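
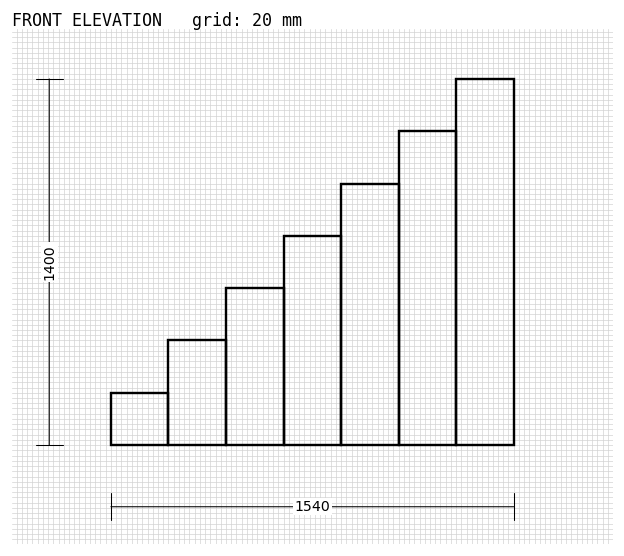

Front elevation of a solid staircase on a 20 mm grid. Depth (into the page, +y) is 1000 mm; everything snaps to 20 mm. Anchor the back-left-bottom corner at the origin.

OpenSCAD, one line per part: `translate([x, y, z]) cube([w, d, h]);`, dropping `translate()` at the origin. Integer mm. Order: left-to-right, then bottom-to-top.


cube([220, 1000, 200]);
translate([220, 0, 0]) cube([220, 1000, 400]);
translate([440, 0, 0]) cube([220, 1000, 600]);
translate([660, 0, 0]) cube([220, 1000, 800]);
translate([880, 0, 0]) cube([220, 1000, 1000]);
translate([1100, 0, 0]) cube([220, 1000, 1200]);
translate([1320, 0, 0]) cube([220, 1000, 1400]);


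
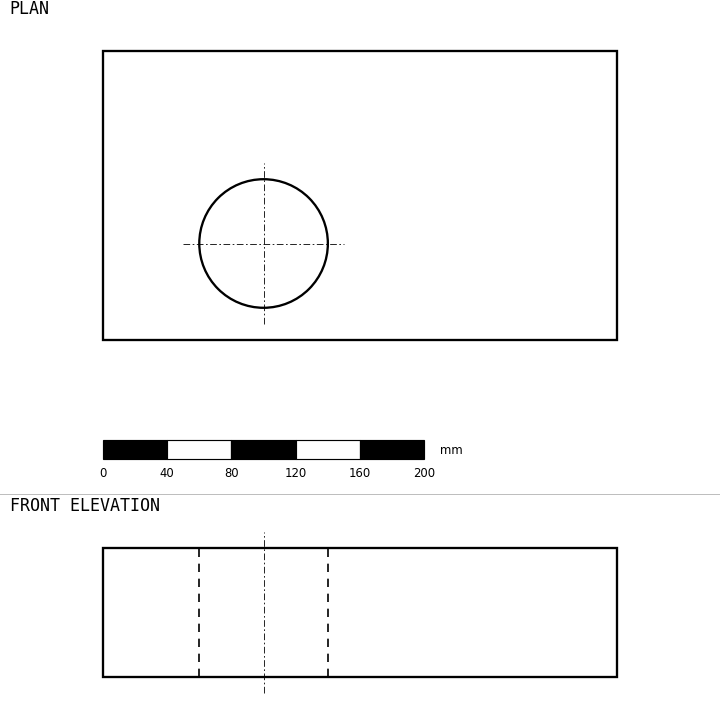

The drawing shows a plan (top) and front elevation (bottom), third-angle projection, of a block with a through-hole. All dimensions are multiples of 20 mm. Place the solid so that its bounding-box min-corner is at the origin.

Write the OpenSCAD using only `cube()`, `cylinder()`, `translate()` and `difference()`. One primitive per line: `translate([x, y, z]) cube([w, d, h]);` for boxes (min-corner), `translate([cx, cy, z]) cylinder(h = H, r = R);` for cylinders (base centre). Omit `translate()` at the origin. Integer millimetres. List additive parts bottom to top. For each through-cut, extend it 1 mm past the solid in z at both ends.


difference() {
  cube([320, 180, 80]);
  translate([100, 60, -1]) cylinder(h = 82, r = 40);
}


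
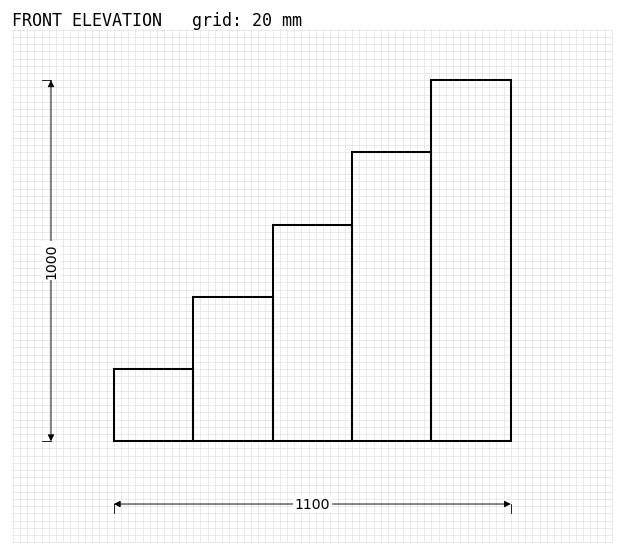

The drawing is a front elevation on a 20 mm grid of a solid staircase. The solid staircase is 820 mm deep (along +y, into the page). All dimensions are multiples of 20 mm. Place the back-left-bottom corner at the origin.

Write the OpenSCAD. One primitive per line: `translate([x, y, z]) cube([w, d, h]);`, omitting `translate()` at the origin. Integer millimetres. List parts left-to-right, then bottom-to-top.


cube([220, 820, 200]);
translate([220, 0, 0]) cube([220, 820, 400]);
translate([440, 0, 0]) cube([220, 820, 600]);
translate([660, 0, 0]) cube([220, 820, 800]);
translate([880, 0, 0]) cube([220, 820, 1000]);


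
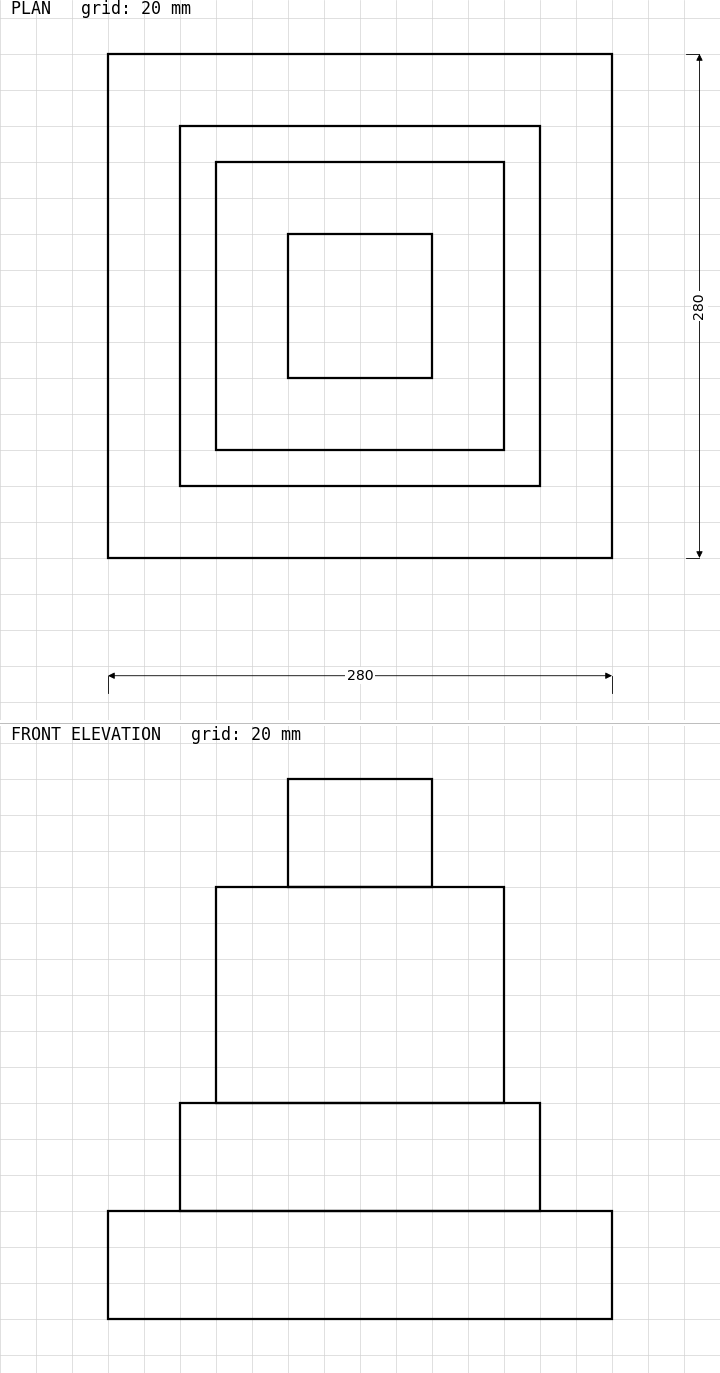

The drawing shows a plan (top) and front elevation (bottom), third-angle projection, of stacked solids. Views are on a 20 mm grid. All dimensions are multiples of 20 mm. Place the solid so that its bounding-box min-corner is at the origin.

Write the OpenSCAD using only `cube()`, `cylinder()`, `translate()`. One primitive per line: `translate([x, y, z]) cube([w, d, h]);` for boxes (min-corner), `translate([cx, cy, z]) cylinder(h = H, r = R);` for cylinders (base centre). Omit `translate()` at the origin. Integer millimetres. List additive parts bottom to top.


cube([280, 280, 60]);
translate([40, 40, 60]) cube([200, 200, 60]);
translate([60, 60, 120]) cube([160, 160, 120]);
translate([100, 100, 240]) cube([80, 80, 60]);


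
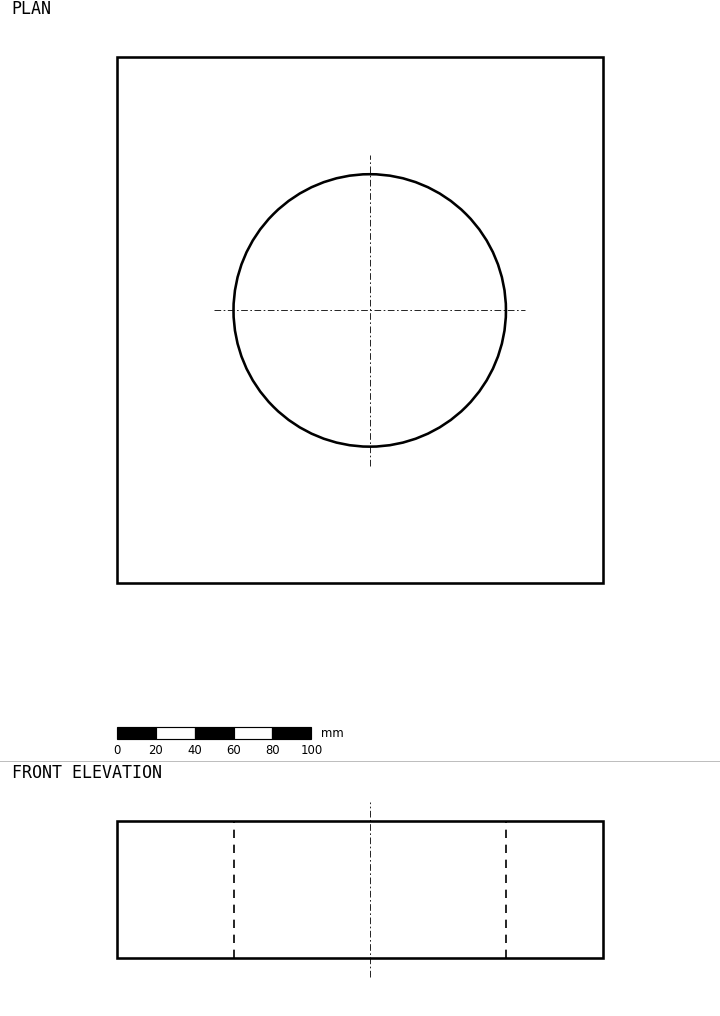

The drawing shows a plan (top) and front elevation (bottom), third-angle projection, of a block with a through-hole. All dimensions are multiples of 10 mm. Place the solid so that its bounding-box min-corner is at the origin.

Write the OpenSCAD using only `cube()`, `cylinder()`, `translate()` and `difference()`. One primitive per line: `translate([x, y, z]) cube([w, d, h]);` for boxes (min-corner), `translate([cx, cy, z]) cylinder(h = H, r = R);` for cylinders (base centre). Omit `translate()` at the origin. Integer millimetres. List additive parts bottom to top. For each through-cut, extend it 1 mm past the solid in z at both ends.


difference() {
  cube([250, 270, 70]);
  translate([130, 140, -1]) cylinder(h = 72, r = 70);
}


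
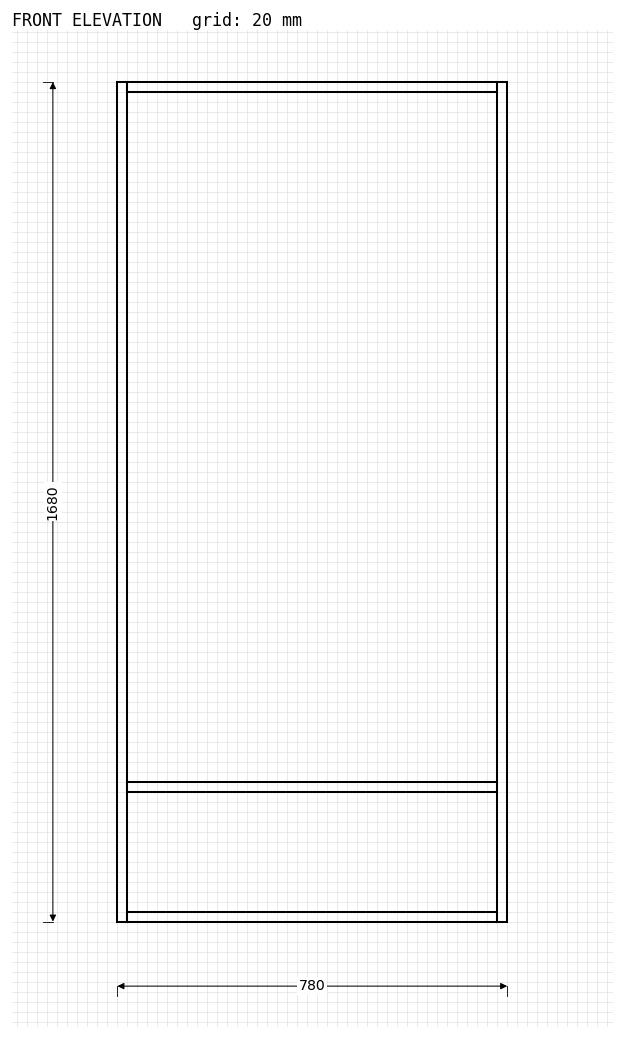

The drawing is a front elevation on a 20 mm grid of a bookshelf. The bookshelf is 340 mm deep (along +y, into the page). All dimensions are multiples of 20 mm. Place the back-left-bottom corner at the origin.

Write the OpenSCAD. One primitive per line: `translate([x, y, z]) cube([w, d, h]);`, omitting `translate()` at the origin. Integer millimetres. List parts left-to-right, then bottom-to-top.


cube([20, 340, 1680]);
translate([20, 0, 0]) cube([740, 340, 20]);
translate([20, 0, 260]) cube([740, 340, 20]);
translate([20, 0, 1660]) cube([740, 340, 20]);
translate([760, 0, 0]) cube([20, 340, 1680]);


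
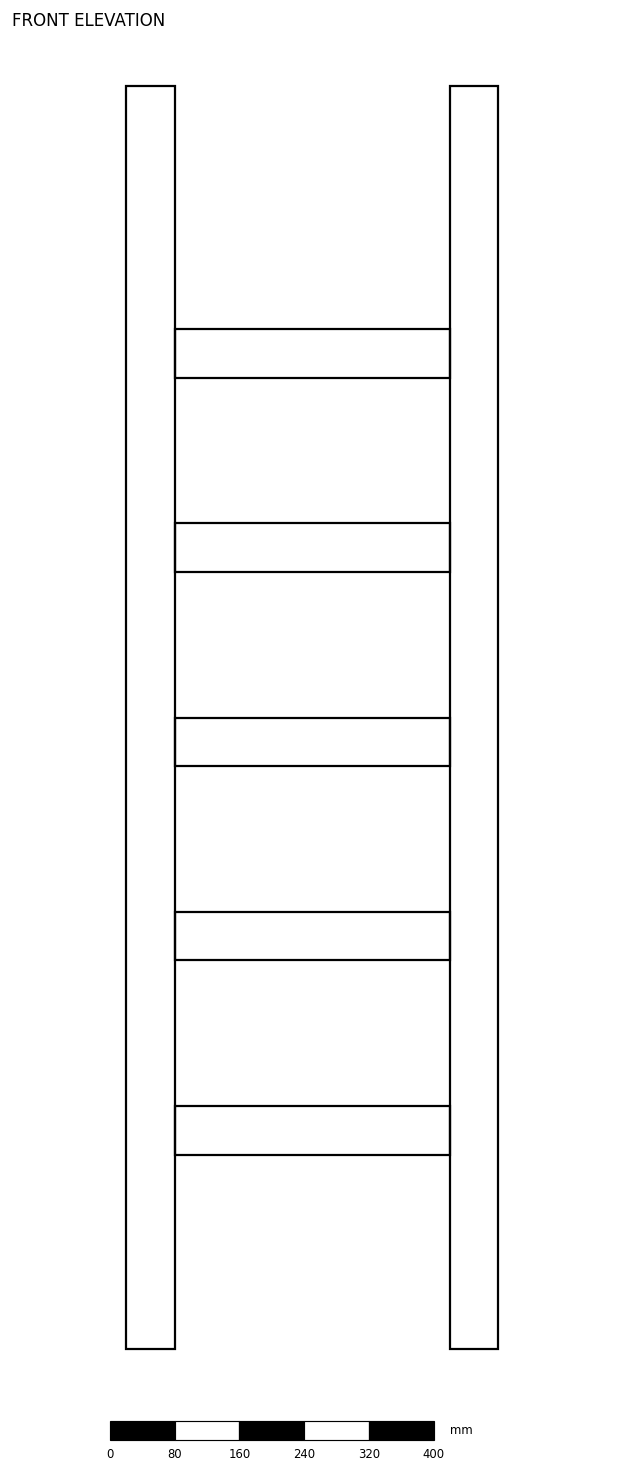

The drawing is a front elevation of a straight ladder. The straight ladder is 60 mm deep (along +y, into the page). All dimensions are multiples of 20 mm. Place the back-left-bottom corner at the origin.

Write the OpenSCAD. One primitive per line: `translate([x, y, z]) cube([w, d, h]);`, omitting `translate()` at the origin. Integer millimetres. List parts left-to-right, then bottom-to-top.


cube([60, 60, 1560]);
translate([60, 0, 240]) cube([340, 60, 60]);
translate([60, 0, 480]) cube([340, 60, 60]);
translate([60, 0, 720]) cube([340, 60, 60]);
translate([60, 0, 960]) cube([340, 60, 60]);
translate([60, 0, 1200]) cube([340, 60, 60]);
translate([400, 0, 0]) cube([60, 60, 1560]);


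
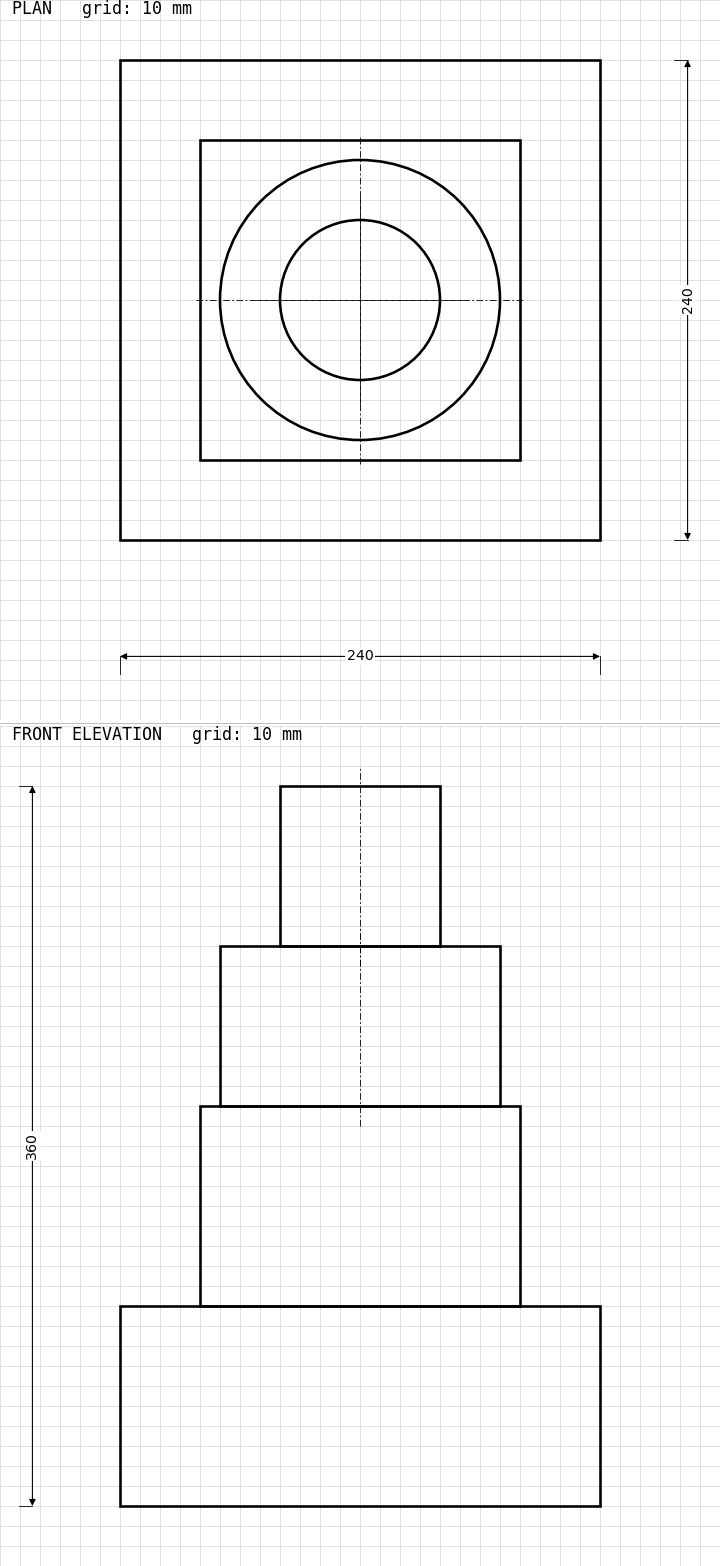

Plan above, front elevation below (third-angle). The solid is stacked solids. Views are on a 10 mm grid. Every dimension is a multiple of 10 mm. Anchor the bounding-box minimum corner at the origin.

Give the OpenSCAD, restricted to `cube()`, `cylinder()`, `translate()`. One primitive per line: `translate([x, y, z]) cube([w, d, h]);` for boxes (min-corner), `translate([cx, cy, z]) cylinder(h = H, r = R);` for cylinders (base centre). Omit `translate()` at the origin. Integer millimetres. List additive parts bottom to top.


cube([240, 240, 100]);
translate([40, 40, 100]) cube([160, 160, 100]);
translate([120, 120, 200]) cylinder(h = 80, r = 70);
translate([120, 120, 280]) cylinder(h = 80, r = 40);


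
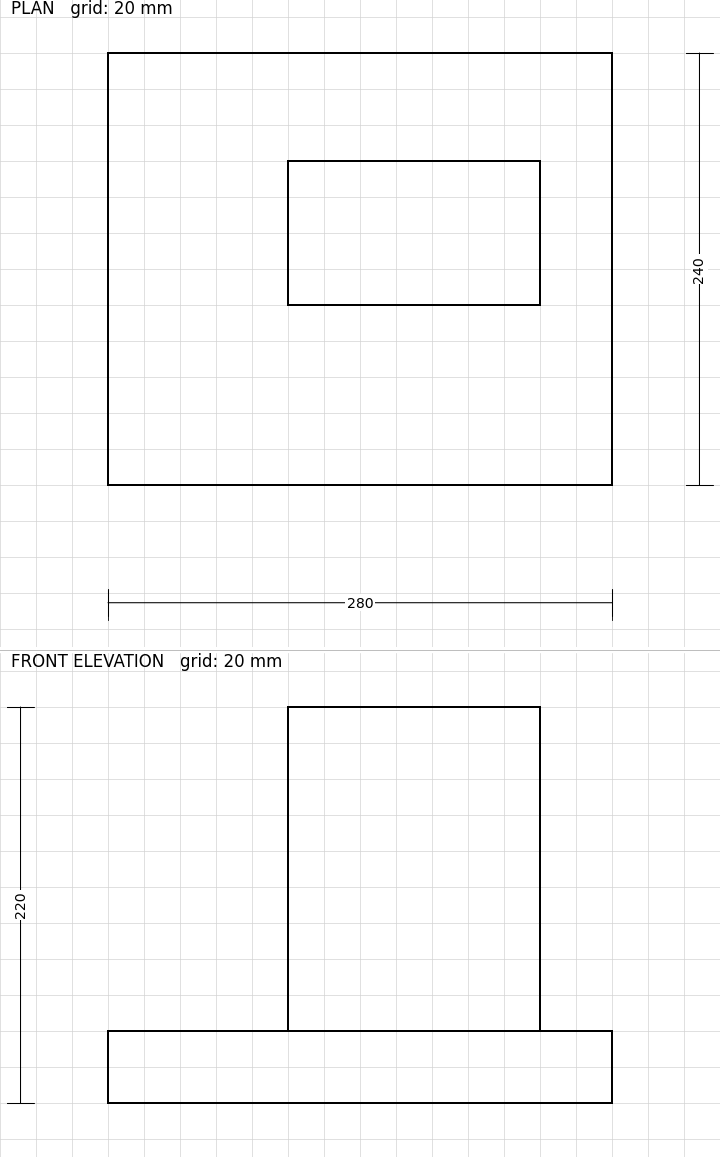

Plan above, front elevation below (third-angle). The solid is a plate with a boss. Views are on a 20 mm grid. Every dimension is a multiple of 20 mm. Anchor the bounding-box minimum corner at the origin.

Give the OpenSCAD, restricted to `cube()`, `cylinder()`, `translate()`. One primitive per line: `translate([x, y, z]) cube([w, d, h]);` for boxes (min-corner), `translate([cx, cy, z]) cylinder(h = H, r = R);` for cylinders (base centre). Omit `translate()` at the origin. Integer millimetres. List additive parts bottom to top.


cube([280, 240, 40]);
translate([100, 100, 40]) cube([140, 80, 180]);


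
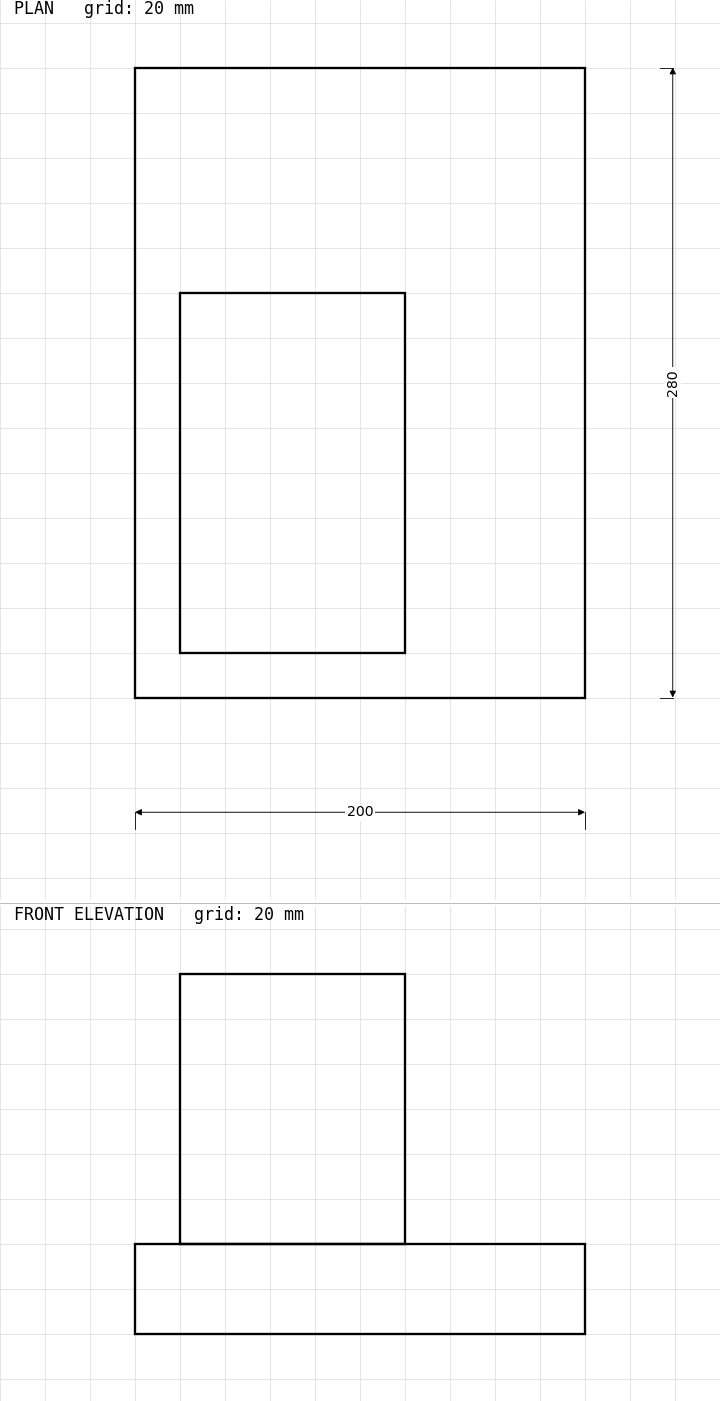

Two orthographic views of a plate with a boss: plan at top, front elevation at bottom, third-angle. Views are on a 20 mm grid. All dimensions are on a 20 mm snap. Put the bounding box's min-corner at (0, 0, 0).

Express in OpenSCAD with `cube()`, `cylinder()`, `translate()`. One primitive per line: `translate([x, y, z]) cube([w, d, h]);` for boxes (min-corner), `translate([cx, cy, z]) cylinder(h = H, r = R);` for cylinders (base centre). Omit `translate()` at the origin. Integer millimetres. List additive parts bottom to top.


cube([200, 280, 40]);
translate([20, 20, 40]) cube([100, 160, 120]);


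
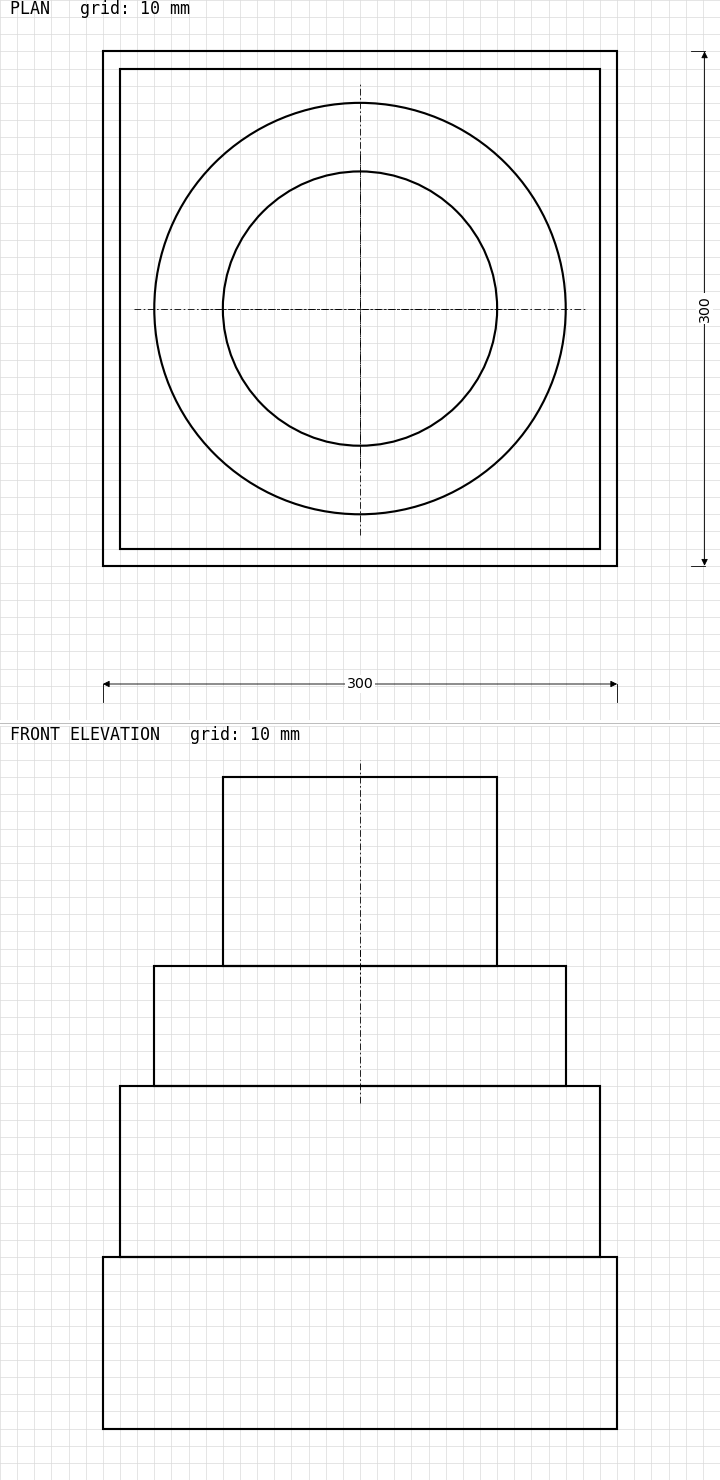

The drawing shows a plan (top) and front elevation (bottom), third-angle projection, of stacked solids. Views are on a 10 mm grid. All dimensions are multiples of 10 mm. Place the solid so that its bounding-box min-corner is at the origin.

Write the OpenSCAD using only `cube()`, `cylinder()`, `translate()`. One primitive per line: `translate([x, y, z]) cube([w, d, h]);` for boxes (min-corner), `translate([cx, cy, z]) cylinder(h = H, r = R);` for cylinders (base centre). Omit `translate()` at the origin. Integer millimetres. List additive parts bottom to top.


cube([300, 300, 100]);
translate([10, 10, 100]) cube([280, 280, 100]);
translate([150, 150, 200]) cylinder(h = 70, r = 120);
translate([150, 150, 270]) cylinder(h = 110, r = 80);


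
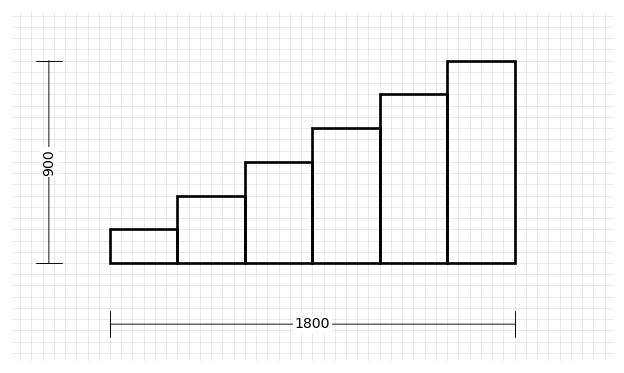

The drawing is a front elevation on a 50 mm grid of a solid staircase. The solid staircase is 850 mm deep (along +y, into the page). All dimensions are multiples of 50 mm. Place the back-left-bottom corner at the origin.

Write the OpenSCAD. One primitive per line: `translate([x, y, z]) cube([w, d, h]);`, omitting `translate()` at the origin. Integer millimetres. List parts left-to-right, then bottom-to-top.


cube([300, 850, 150]);
translate([300, 0, 0]) cube([300, 850, 300]);
translate([600, 0, 0]) cube([300, 850, 450]);
translate([900, 0, 0]) cube([300, 850, 600]);
translate([1200, 0, 0]) cube([300, 850, 750]);
translate([1500, 0, 0]) cube([300, 850, 900]);


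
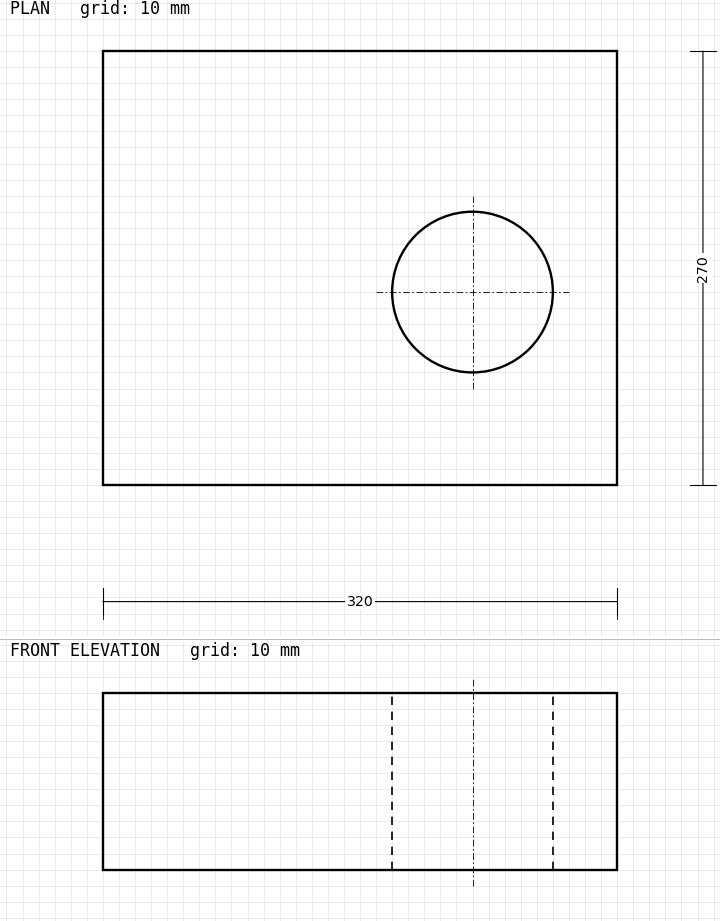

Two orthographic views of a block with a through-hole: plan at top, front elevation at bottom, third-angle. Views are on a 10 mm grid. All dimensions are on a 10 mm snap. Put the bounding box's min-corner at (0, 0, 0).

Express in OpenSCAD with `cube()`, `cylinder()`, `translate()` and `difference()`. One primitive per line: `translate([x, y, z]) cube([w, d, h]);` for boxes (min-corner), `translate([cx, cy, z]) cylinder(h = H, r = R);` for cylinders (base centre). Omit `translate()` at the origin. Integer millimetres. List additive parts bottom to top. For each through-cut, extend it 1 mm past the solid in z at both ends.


difference() {
  cube([320, 270, 110]);
  translate([230, 120, -1]) cylinder(h = 112, r = 50);
}


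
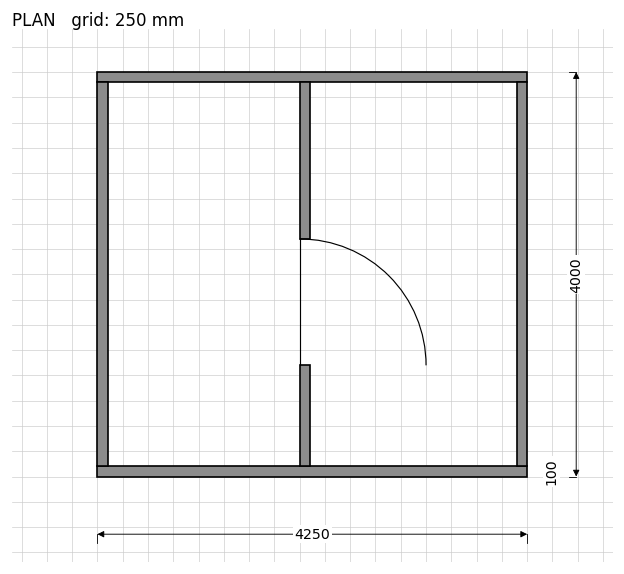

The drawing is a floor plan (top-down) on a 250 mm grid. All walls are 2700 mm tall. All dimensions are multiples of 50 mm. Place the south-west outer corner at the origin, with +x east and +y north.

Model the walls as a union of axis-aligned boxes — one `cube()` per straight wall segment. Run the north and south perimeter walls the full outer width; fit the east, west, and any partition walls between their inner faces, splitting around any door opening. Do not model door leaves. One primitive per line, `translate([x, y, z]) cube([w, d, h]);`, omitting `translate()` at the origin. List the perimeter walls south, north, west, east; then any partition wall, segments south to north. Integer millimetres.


cube([4250, 100, 2700]);
translate([0, 3900, 0]) cube([4250, 100, 2700]);
translate([0, 100, 0]) cube([100, 3800, 2700]);
translate([4150, 100, 0]) cube([100, 3800, 2700]);
translate([2000, 100, 0]) cube([100, 1000, 2700]);
translate([2000, 2350, 0]) cube([100, 1550, 2700]);


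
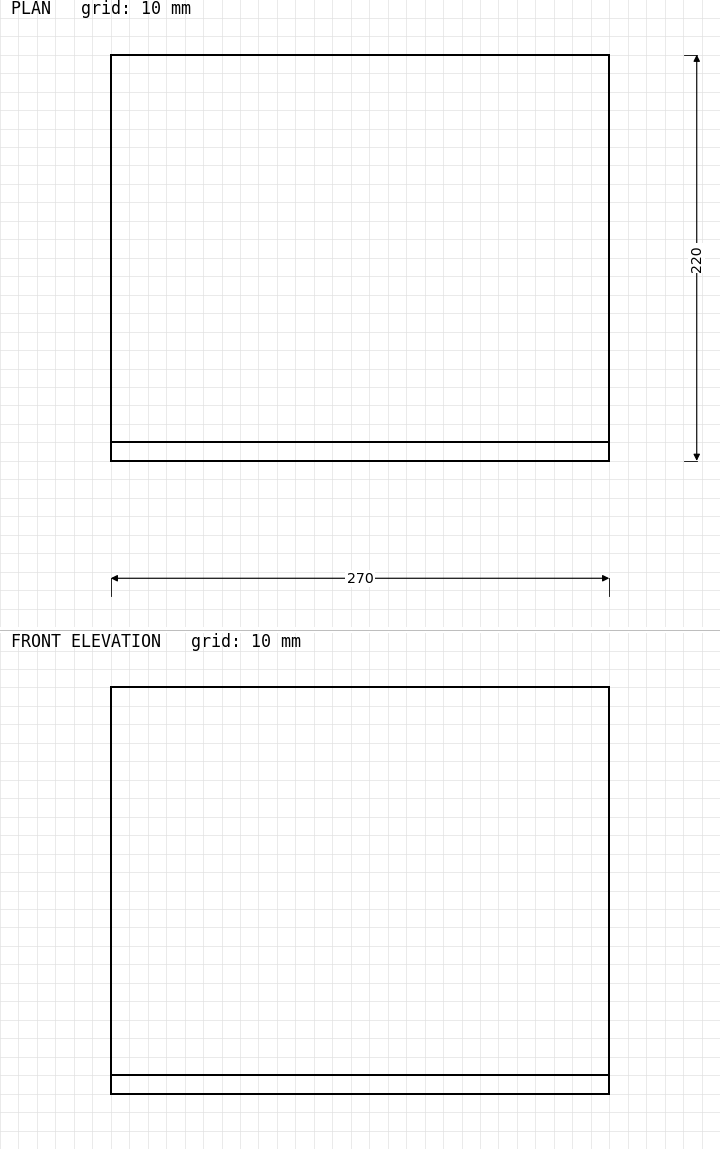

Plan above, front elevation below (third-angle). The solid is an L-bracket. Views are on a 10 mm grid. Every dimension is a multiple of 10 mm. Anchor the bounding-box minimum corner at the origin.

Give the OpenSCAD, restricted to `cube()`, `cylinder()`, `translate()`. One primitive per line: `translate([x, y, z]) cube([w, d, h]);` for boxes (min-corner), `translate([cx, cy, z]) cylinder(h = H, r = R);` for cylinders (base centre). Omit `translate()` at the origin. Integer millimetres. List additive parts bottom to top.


cube([270, 220, 10]);
translate([0, 0, 10]) cube([270, 10, 210]);


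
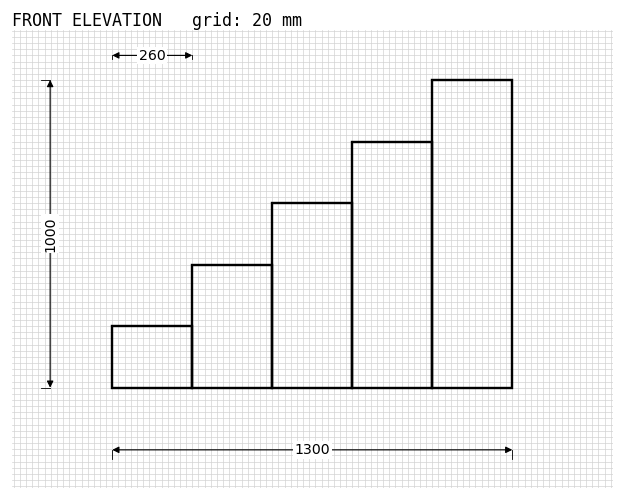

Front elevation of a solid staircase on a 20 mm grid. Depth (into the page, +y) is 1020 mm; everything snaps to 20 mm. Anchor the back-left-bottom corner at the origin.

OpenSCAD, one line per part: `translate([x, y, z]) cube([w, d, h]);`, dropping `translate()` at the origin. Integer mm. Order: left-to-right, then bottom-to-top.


cube([260, 1020, 200]);
translate([260, 0, 0]) cube([260, 1020, 400]);
translate([520, 0, 0]) cube([260, 1020, 600]);
translate([780, 0, 0]) cube([260, 1020, 800]);
translate([1040, 0, 0]) cube([260, 1020, 1000]);


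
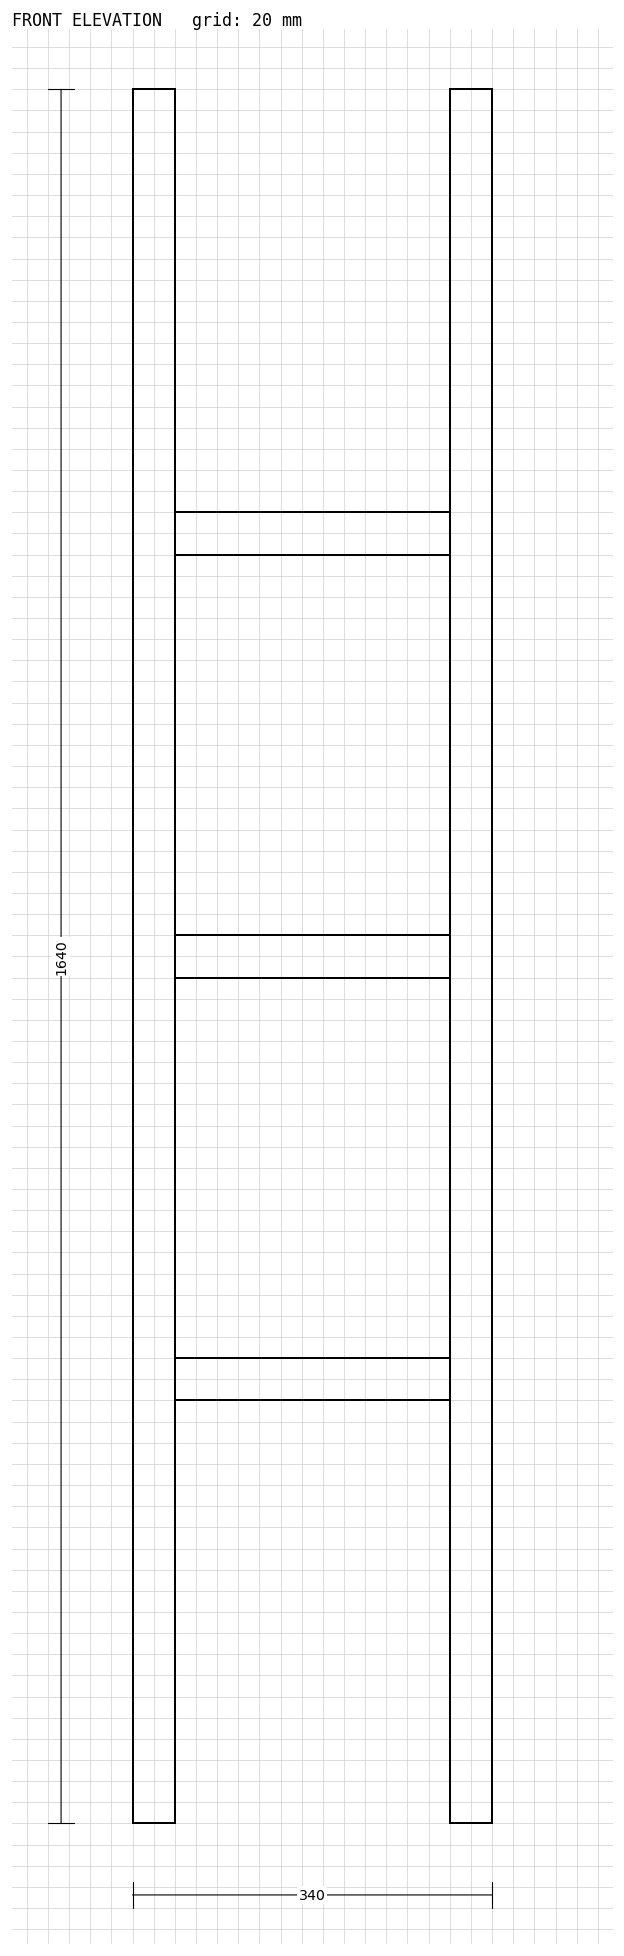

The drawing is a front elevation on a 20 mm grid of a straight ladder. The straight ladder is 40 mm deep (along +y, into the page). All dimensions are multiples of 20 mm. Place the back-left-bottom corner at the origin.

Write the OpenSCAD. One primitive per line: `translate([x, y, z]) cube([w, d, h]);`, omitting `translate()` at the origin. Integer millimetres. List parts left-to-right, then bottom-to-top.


cube([40, 40, 1640]);
translate([40, 0, 400]) cube([260, 40, 40]);
translate([40, 0, 800]) cube([260, 40, 40]);
translate([40, 0, 1200]) cube([260, 40, 40]);
translate([300, 0, 0]) cube([40, 40, 1640]);


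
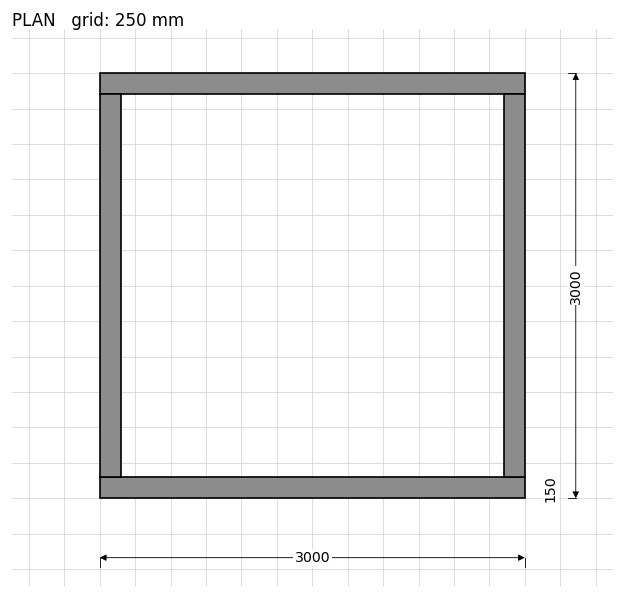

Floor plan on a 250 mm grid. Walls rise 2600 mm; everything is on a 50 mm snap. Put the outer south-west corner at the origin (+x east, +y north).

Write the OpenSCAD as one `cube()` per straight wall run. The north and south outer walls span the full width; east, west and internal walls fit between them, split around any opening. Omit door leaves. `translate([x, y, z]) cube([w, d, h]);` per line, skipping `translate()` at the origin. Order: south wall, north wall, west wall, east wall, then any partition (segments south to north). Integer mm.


cube([3000, 150, 2600]);
translate([0, 2850, 0]) cube([3000, 150, 2600]);
translate([0, 150, 0]) cube([150, 2700, 2600]);
translate([2850, 150, 0]) cube([150, 2700, 2600]);


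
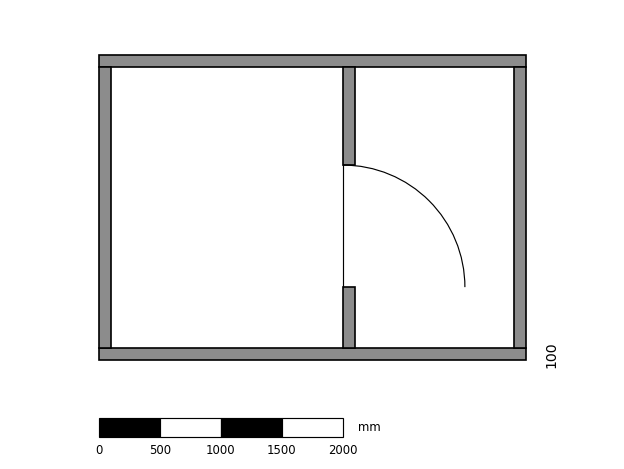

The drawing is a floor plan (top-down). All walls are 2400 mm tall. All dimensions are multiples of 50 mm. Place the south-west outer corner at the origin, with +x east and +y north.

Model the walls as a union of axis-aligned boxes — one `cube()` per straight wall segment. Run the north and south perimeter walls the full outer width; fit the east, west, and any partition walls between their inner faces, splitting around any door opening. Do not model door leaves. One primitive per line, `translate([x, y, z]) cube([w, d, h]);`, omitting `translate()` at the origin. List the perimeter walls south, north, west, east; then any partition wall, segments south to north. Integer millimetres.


cube([3500, 100, 2400]);
translate([0, 2400, 0]) cube([3500, 100, 2400]);
translate([0, 100, 0]) cube([100, 2300, 2400]);
translate([3400, 100, 0]) cube([100, 2300, 2400]);
translate([2000, 100, 0]) cube([100, 500, 2400]);
translate([2000, 1600, 0]) cube([100, 800, 2400]);


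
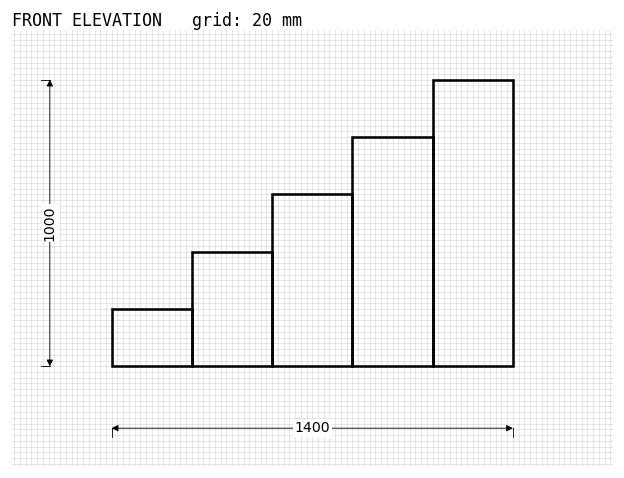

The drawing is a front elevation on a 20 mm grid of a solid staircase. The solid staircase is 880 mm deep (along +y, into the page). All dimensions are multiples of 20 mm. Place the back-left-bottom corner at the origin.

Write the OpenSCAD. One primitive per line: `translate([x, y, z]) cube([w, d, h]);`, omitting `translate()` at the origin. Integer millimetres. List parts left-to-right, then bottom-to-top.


cube([280, 880, 200]);
translate([280, 0, 0]) cube([280, 880, 400]);
translate([560, 0, 0]) cube([280, 880, 600]);
translate([840, 0, 0]) cube([280, 880, 800]);
translate([1120, 0, 0]) cube([280, 880, 1000]);


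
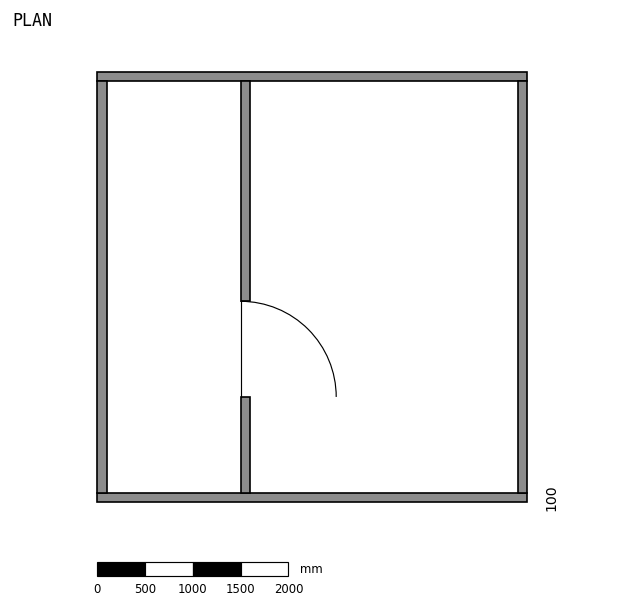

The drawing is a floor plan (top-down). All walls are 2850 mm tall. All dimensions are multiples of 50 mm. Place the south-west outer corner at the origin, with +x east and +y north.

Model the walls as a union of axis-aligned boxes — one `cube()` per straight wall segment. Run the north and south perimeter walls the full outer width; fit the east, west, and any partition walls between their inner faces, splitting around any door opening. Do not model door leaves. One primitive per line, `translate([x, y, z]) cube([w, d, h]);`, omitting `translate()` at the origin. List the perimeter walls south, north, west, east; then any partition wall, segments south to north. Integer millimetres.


cube([4500, 100, 2850]);
translate([0, 4400, 0]) cube([4500, 100, 2850]);
translate([0, 100, 0]) cube([100, 4300, 2850]);
translate([4400, 100, 0]) cube([100, 4300, 2850]);
translate([1500, 100, 0]) cube([100, 1000, 2850]);
translate([1500, 2100, 0]) cube([100, 2300, 2850]);


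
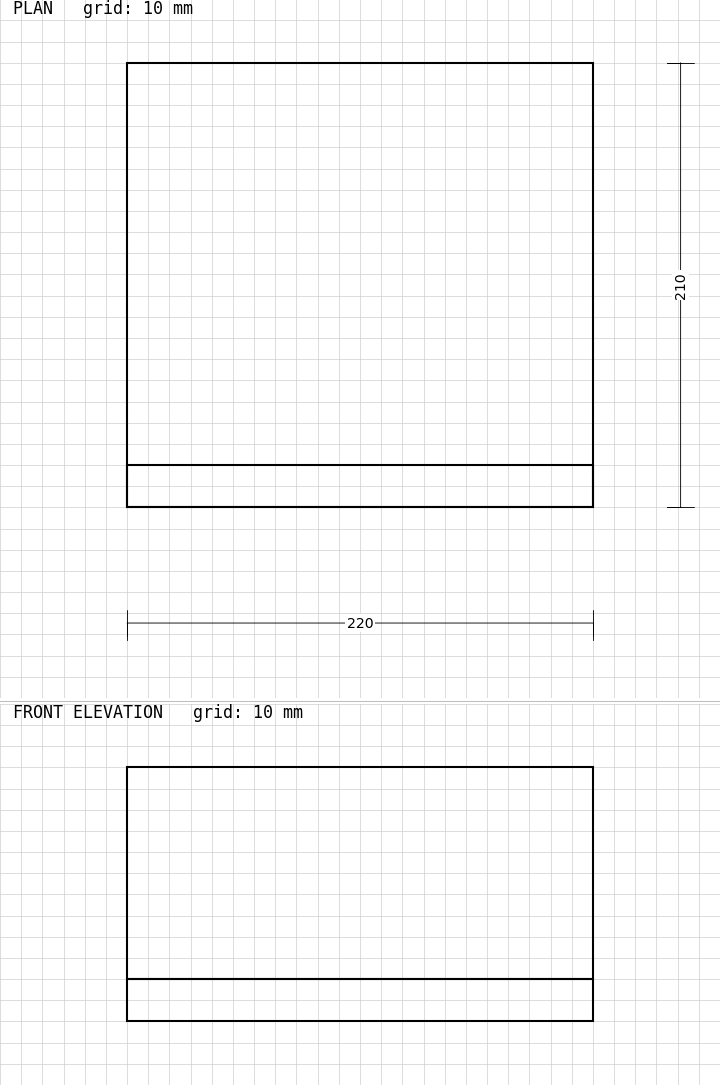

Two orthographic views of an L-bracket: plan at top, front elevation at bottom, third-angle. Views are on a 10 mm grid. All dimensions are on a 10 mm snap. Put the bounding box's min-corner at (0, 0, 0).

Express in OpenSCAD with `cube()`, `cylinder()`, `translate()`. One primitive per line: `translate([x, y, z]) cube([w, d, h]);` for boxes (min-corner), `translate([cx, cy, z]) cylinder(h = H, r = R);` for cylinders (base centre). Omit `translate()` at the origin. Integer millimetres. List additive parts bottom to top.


cube([220, 210, 20]);
translate([0, 0, 20]) cube([220, 20, 100]);


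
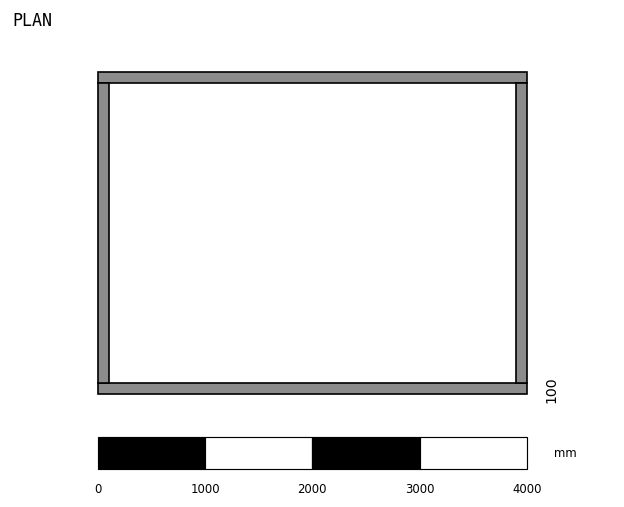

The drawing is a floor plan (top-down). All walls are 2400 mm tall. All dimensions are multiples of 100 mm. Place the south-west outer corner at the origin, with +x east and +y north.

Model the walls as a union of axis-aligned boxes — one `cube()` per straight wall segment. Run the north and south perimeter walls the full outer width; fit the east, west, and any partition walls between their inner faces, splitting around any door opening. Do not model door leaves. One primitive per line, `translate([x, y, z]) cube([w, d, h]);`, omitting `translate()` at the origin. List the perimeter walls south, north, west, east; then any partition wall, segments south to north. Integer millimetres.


cube([4000, 100, 2400]);
translate([0, 2900, 0]) cube([4000, 100, 2400]);
translate([0, 100, 0]) cube([100, 2800, 2400]);
translate([3900, 100, 0]) cube([100, 2800, 2400]);


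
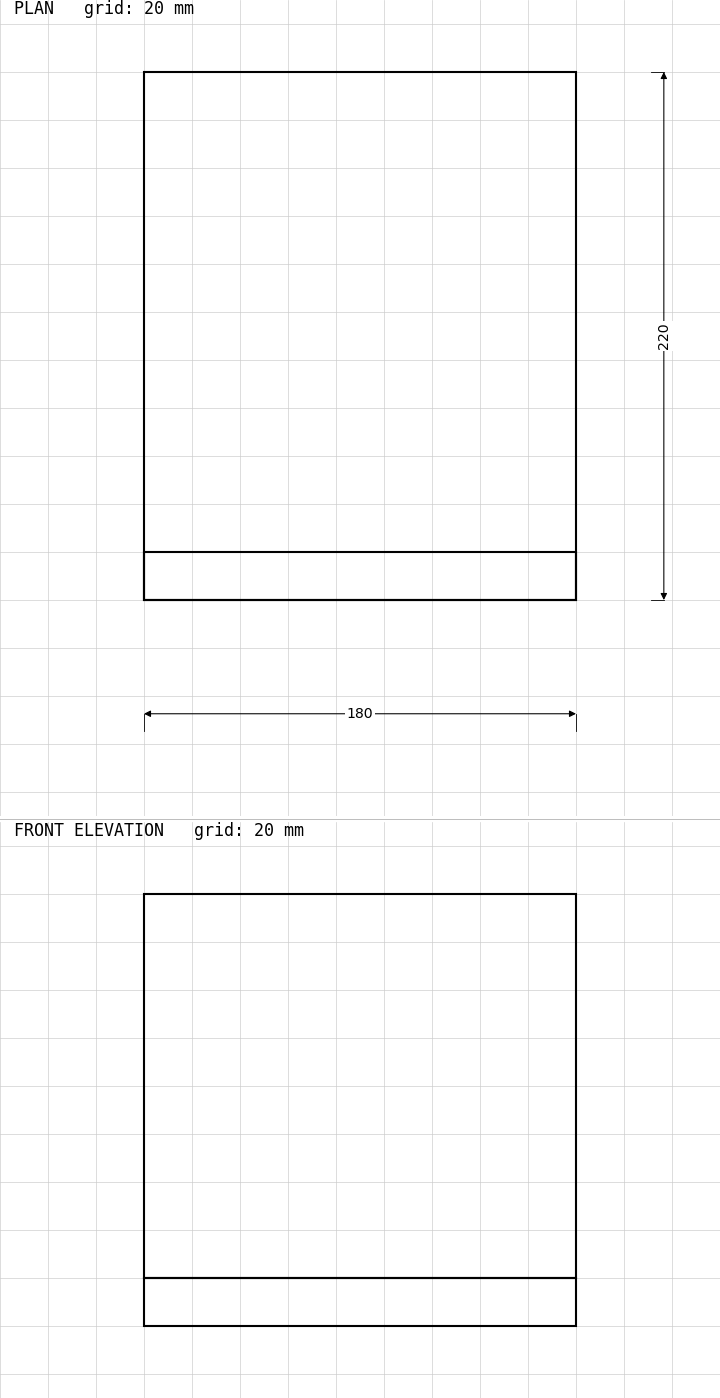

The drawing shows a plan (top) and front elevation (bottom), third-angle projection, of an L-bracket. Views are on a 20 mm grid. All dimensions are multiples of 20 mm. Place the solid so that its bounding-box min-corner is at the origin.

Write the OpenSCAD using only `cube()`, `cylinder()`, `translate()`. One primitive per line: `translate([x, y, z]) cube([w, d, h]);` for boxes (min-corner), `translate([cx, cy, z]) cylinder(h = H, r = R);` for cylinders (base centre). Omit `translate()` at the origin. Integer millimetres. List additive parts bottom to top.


cube([180, 220, 20]);
translate([0, 0, 20]) cube([180, 20, 160]);


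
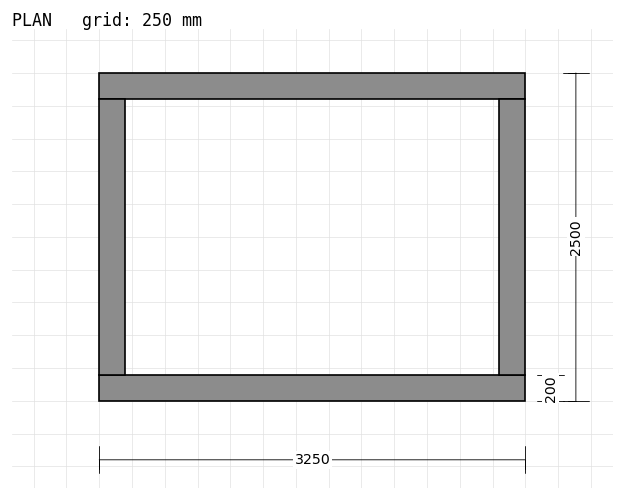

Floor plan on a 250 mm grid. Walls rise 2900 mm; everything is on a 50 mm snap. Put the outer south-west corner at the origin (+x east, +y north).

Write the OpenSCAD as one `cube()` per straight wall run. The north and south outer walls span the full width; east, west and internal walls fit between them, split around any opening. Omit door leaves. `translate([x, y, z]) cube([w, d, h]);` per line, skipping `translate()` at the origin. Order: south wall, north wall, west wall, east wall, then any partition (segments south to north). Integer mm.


cube([3250, 200, 2900]);
translate([0, 2300, 0]) cube([3250, 200, 2900]);
translate([0, 200, 0]) cube([200, 2100, 2900]);
translate([3050, 200, 0]) cube([200, 2100, 2900]);


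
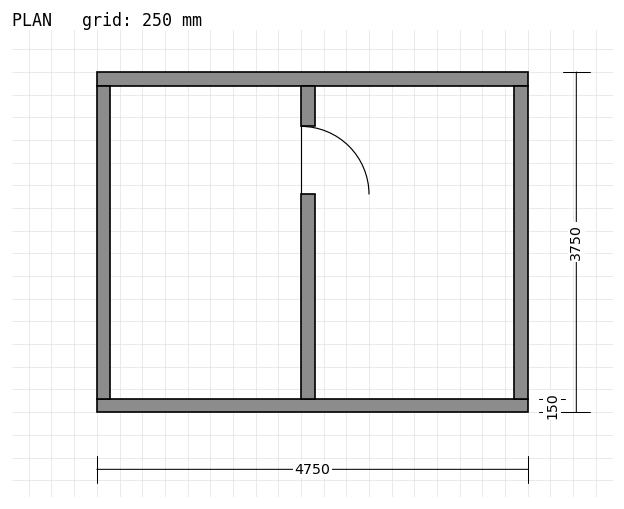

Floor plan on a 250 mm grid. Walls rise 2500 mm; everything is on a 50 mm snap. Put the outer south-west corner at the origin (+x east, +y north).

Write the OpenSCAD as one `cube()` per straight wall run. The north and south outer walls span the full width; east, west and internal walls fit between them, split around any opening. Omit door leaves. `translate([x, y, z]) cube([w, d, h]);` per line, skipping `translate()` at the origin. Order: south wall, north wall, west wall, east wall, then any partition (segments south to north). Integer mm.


cube([4750, 150, 2500]);
translate([0, 3600, 0]) cube([4750, 150, 2500]);
translate([0, 150, 0]) cube([150, 3450, 2500]);
translate([4600, 150, 0]) cube([150, 3450, 2500]);
translate([2250, 150, 0]) cube([150, 2250, 2500]);
translate([2250, 3150, 0]) cube([150, 450, 2500]);


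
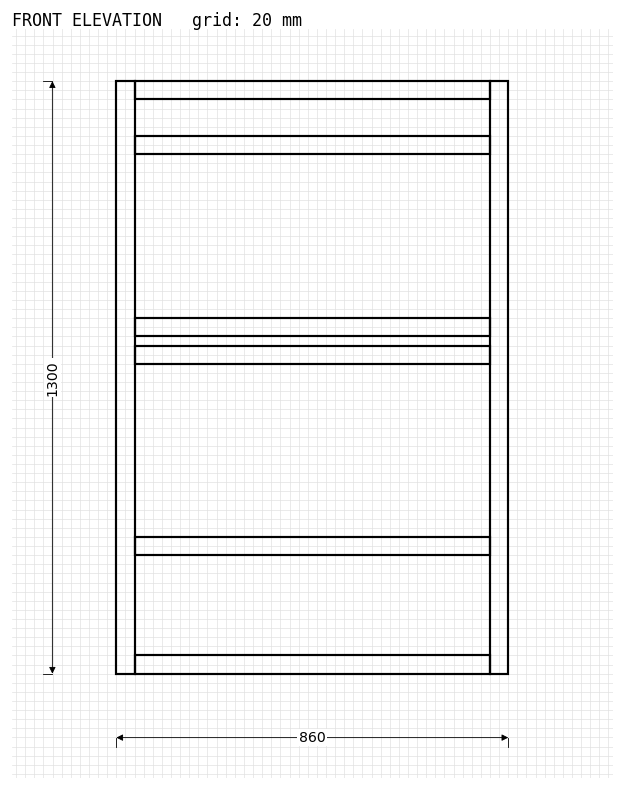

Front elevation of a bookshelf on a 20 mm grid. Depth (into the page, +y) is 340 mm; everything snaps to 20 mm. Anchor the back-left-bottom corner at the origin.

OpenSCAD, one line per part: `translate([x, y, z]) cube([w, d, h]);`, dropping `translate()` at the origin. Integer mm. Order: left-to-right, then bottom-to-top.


cube([40, 340, 1300]);
translate([40, 0, 0]) cube([780, 340, 40]);
translate([40, 0, 260]) cube([780, 340, 40]);
translate([40, 0, 680]) cube([780, 340, 40]);
translate([40, 0, 740]) cube([780, 340, 40]);
translate([40, 0, 1140]) cube([780, 340, 40]);
translate([40, 0, 1260]) cube([780, 340, 40]);
translate([820, 0, 0]) cube([40, 340, 1300]);


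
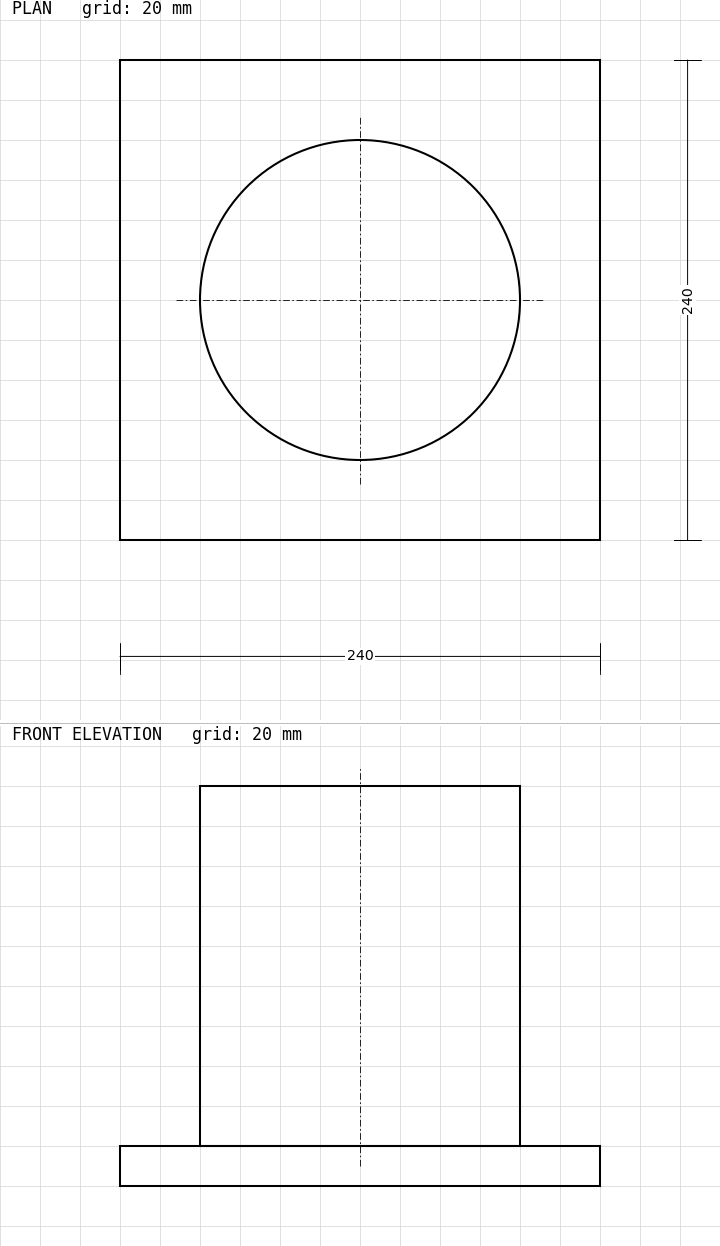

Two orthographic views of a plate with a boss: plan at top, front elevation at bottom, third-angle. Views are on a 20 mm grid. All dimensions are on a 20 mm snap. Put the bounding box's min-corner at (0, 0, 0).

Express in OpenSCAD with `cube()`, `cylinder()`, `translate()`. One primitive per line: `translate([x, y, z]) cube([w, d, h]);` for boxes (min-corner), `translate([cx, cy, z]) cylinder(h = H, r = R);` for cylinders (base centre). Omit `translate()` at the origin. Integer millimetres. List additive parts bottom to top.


cube([240, 240, 20]);
translate([120, 120, 20]) cylinder(h = 180, r = 80);


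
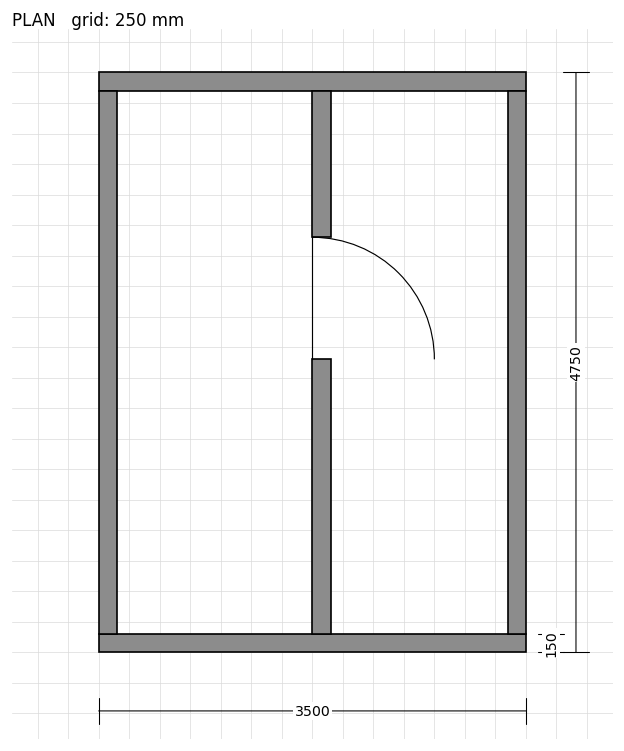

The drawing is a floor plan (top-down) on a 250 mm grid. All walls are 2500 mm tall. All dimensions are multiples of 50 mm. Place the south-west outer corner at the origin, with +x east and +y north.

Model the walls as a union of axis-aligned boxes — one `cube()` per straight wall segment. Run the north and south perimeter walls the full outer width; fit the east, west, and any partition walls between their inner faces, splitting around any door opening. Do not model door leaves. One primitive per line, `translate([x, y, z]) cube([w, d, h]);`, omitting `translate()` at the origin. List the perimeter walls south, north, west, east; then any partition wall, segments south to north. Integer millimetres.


cube([3500, 150, 2500]);
translate([0, 4600, 0]) cube([3500, 150, 2500]);
translate([0, 150, 0]) cube([150, 4450, 2500]);
translate([3350, 150, 0]) cube([150, 4450, 2500]);
translate([1750, 150, 0]) cube([150, 2250, 2500]);
translate([1750, 3400, 0]) cube([150, 1200, 2500]);


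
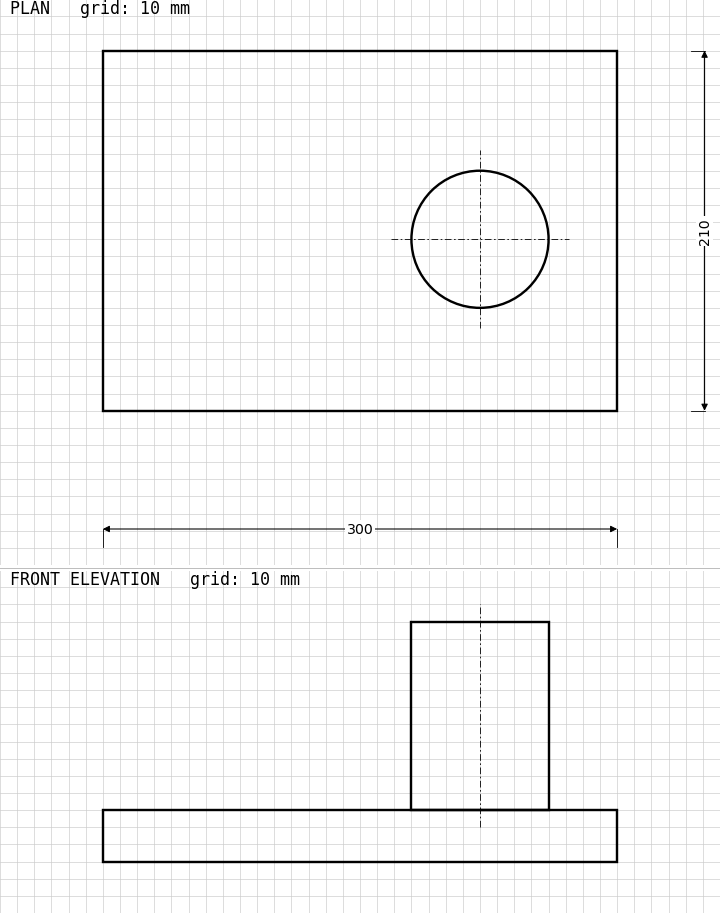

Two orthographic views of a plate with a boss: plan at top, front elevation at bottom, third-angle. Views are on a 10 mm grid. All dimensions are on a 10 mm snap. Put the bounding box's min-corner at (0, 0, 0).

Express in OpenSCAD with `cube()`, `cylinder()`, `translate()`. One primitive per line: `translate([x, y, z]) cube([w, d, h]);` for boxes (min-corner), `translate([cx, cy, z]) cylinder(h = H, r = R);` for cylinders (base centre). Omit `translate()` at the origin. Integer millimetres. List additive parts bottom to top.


cube([300, 210, 30]);
translate([220, 100, 30]) cylinder(h = 110, r = 40);


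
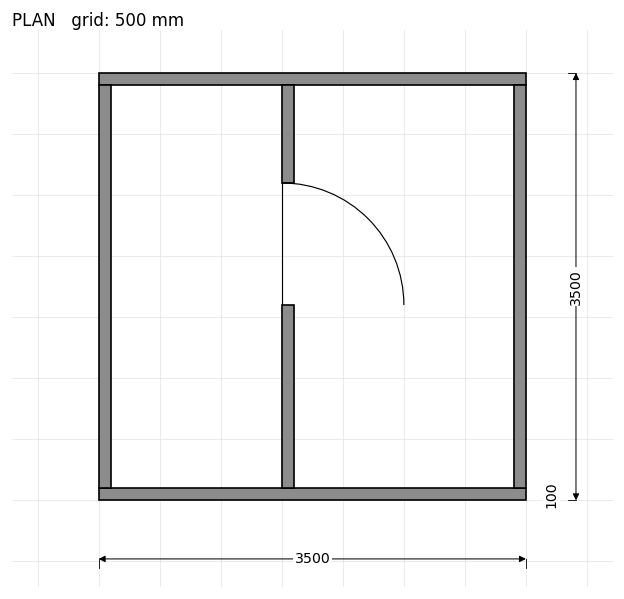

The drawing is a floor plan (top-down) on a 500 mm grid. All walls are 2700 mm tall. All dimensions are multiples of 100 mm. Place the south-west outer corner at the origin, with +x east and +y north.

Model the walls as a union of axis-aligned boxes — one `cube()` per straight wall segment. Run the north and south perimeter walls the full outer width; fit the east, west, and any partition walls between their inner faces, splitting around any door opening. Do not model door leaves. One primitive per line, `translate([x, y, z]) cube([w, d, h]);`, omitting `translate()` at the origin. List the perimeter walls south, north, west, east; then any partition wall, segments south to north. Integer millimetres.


cube([3500, 100, 2700]);
translate([0, 3400, 0]) cube([3500, 100, 2700]);
translate([0, 100, 0]) cube([100, 3300, 2700]);
translate([3400, 100, 0]) cube([100, 3300, 2700]);
translate([1500, 100, 0]) cube([100, 1500, 2700]);
translate([1500, 2600, 0]) cube([100, 800, 2700]);


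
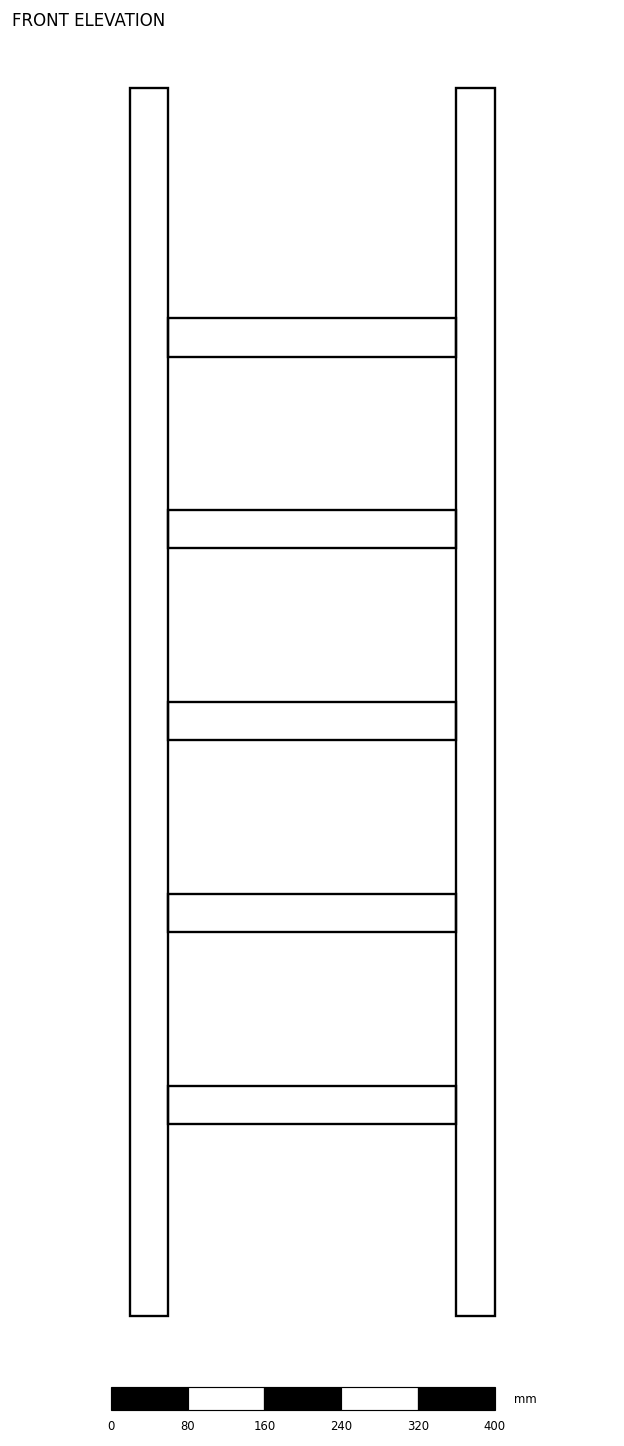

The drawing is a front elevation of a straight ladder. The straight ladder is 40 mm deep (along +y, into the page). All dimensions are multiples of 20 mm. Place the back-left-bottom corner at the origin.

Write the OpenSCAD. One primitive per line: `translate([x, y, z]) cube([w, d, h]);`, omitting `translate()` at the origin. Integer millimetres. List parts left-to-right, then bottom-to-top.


cube([40, 40, 1280]);
translate([40, 0, 200]) cube([300, 40, 40]);
translate([40, 0, 400]) cube([300, 40, 40]);
translate([40, 0, 600]) cube([300, 40, 40]);
translate([40, 0, 800]) cube([300, 40, 40]);
translate([40, 0, 1000]) cube([300, 40, 40]);
translate([340, 0, 0]) cube([40, 40, 1280]);


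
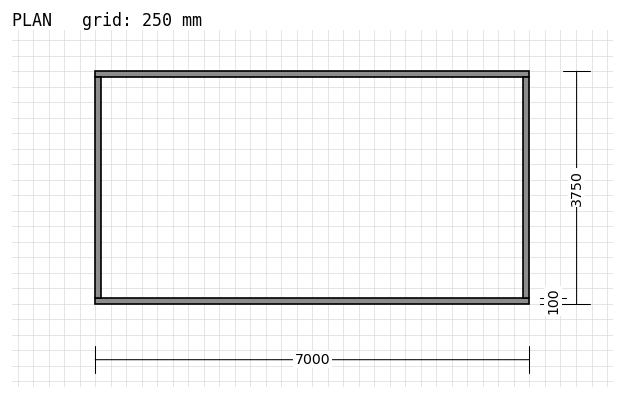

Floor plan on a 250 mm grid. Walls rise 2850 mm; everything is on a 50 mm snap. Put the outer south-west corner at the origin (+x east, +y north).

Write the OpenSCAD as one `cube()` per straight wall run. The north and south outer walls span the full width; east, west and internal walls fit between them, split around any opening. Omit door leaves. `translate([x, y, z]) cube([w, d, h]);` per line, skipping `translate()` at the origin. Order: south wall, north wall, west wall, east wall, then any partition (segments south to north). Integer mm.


cube([7000, 100, 2850]);
translate([0, 3650, 0]) cube([7000, 100, 2850]);
translate([0, 100, 0]) cube([100, 3550, 2850]);
translate([6900, 100, 0]) cube([100, 3550, 2850]);


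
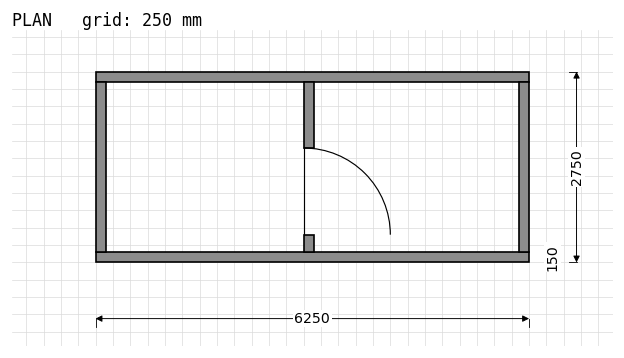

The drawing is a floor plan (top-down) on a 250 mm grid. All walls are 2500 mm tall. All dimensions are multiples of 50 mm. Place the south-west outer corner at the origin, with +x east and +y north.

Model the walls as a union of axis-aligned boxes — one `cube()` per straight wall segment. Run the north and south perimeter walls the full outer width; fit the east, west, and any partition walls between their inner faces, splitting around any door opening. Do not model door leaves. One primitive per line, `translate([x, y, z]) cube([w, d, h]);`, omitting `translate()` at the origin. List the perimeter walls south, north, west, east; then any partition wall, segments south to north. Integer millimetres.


cube([6250, 150, 2500]);
translate([0, 2600, 0]) cube([6250, 150, 2500]);
translate([0, 150, 0]) cube([150, 2450, 2500]);
translate([6100, 150, 0]) cube([150, 2450, 2500]);
translate([3000, 150, 0]) cube([150, 250, 2500]);
translate([3000, 1650, 0]) cube([150, 950, 2500]);


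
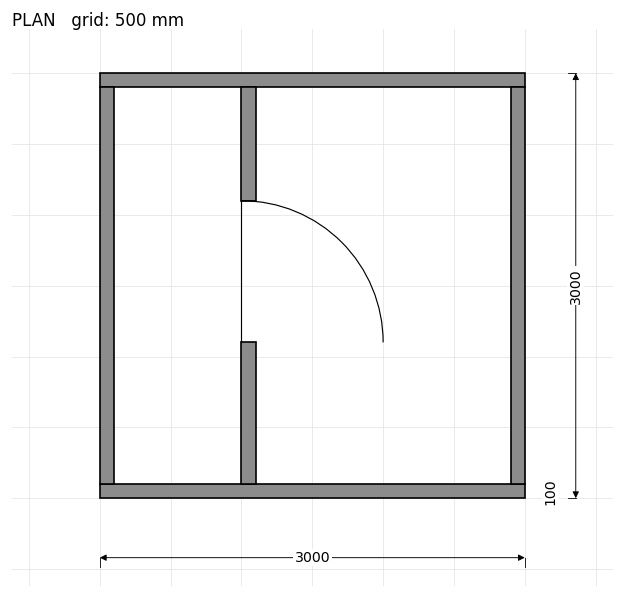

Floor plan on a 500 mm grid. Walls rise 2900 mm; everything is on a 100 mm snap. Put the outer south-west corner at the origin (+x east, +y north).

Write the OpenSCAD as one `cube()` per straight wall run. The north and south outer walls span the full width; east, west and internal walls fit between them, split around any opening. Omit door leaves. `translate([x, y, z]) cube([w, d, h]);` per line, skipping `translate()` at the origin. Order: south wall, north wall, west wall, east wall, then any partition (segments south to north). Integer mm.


cube([3000, 100, 2900]);
translate([0, 2900, 0]) cube([3000, 100, 2900]);
translate([0, 100, 0]) cube([100, 2800, 2900]);
translate([2900, 100, 0]) cube([100, 2800, 2900]);
translate([1000, 100, 0]) cube([100, 1000, 2900]);
translate([1000, 2100, 0]) cube([100, 800, 2900]);


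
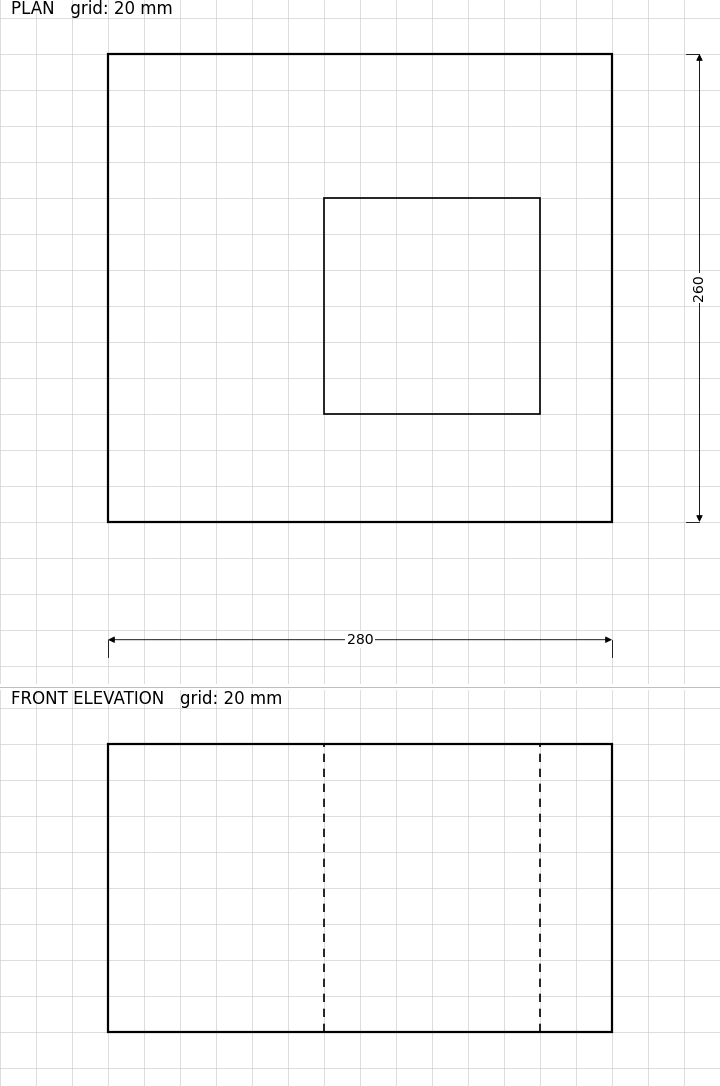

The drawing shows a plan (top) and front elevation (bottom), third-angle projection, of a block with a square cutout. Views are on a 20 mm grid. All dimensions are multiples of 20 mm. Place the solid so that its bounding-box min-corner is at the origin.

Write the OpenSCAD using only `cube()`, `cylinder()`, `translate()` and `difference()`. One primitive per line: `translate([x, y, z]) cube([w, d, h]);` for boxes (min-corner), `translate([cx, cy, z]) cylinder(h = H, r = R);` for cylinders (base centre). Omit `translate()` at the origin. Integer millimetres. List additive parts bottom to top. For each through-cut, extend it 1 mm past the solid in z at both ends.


difference() {
  cube([280, 260, 160]);
  translate([120, 60, -1]) cube([120, 120, 162]);
}
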